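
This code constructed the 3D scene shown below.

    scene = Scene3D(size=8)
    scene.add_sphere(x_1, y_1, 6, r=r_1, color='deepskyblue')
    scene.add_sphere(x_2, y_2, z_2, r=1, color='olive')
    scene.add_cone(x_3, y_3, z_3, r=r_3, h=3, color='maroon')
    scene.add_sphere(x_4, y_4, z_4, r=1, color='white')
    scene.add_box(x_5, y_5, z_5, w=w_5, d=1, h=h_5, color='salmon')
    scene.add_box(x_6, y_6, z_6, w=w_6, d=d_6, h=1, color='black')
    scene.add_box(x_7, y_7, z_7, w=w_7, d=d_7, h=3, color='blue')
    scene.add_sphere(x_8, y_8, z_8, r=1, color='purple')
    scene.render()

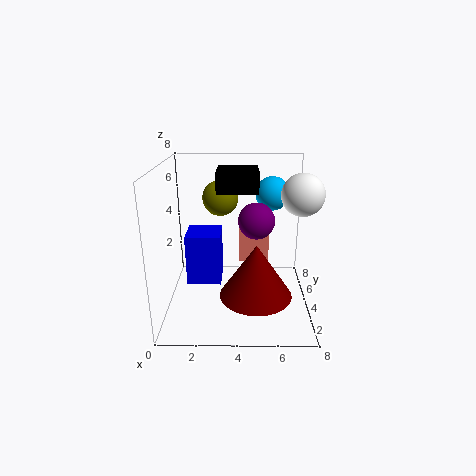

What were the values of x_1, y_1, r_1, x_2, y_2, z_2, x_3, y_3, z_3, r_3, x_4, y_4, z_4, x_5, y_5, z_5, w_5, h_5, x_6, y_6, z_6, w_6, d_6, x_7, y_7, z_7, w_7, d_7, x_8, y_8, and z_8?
x_1 = 6; y_1 = 6; r_1 = 1; x_2 = 3; y_2 = 5; z_2 = 6; x_3 = 5; y_3 = 3; z_3 = 1; r_3 = 2; x_4 = 7; y_4 = 2; z_4 = 7; x_5 = 4; y_5 = 7; z_5 = 1; w_5 = 2; h_5 = 3; x_6 = 3; y_6 = 2; z_6 = 7; w_6 = 2; d_6 = 2; x_7 = 1; y_7 = 4; z_7 = 1; w_7 = 2; d_7 = 2; x_8 = 5; y_8 = 4; z_8 = 5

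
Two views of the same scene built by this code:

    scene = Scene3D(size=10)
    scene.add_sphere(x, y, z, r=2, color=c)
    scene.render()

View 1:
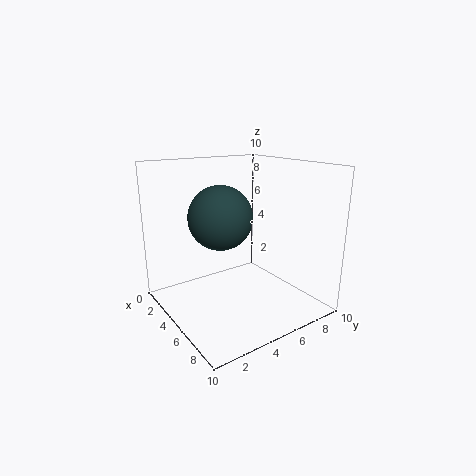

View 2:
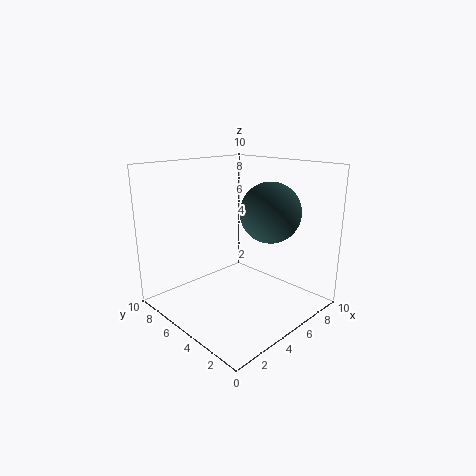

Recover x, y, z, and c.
x = 6; y = 3; z = 7; c = 'darkslategray'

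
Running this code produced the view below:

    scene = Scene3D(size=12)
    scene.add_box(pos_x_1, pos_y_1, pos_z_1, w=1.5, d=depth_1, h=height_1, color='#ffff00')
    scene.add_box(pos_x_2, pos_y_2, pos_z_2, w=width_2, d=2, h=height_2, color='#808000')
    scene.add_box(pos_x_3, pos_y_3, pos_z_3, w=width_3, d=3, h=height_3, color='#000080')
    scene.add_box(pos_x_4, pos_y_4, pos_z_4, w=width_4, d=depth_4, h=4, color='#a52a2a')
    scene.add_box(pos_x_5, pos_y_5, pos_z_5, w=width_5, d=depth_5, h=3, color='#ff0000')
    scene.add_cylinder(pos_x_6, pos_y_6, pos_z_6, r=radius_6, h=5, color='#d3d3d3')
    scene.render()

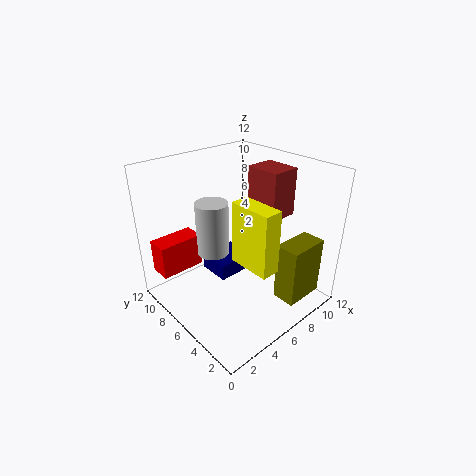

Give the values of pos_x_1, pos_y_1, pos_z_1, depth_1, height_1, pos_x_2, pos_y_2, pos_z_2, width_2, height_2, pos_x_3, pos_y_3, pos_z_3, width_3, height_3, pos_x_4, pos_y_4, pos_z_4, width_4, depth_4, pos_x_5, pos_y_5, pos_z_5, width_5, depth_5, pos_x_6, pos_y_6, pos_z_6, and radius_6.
pos_x_1 = 4.5, pos_y_1 = 1.5, pos_z_1 = 5, depth_1 = 3.5, height_1 = 5, pos_x_2 = 7.5, pos_y_2 = 1, pos_z_2 = 1, width_2 = 3.5, height_2 = 5, pos_x_3 = 5.5, pos_y_3 = 7.5, pos_z_3 = 1, width_3 = 3.5, height_3 = 1.5, pos_x_4 = 8, pos_y_4 = 4, pos_z_4 = 7.5, width_4 = 2.5, depth_4 = 3, pos_x_5 = 1, pos_y_5 = 10, pos_z_5 = 2, width_5 = 4, depth_5 = 2, pos_x_6 = 6, pos_y_6 = 9.5, pos_z_6 = 3, radius_6 = 1.5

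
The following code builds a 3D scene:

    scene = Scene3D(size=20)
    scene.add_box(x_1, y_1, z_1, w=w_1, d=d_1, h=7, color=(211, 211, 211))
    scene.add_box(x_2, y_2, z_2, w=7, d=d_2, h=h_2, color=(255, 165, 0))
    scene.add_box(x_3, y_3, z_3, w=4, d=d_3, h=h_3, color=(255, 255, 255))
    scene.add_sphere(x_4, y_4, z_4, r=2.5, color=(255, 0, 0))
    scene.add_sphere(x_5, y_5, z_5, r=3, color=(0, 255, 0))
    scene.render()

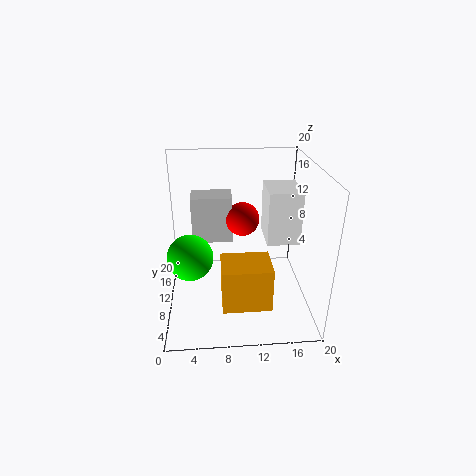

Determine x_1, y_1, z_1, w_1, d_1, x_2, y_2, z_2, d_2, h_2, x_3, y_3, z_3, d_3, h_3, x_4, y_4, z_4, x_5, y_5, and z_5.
x_1 = 3.5, y_1 = 13.5, z_1 = 7.5, w_1 = 6, d_1 = 4, x_2 = 7.5, y_2 = 5.5, z_2 = 0.5, d_2 = 5.5, h_2 = 6.5, x_3 = 13, y_3 = 4, z_3 = 12, d_3 = 5, h_3 = 6.5, x_4 = 11, y_4 = 14, z_4 = 11, x_5 = 3.5, y_5 = 7, z_5 = 9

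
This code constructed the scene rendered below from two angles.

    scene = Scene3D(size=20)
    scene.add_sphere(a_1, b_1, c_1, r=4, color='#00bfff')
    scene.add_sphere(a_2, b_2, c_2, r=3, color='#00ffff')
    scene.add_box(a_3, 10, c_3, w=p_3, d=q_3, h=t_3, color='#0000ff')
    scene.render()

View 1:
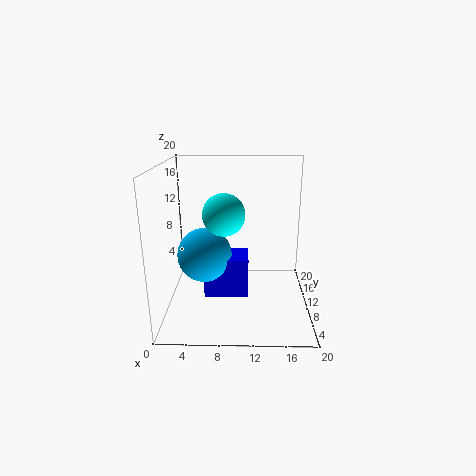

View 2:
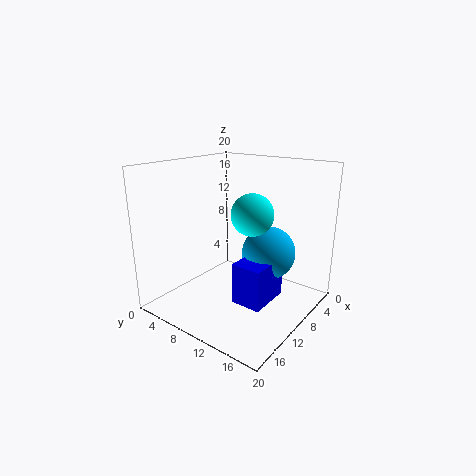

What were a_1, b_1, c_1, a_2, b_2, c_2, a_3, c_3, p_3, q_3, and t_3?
a_1 = 5
b_1 = 12
c_1 = 6.5
a_2 = 8
b_2 = 11
c_2 = 13
a_3 = 5
c_3 = 0.5
p_3 = 6.5
q_3 = 4.5
t_3 = 6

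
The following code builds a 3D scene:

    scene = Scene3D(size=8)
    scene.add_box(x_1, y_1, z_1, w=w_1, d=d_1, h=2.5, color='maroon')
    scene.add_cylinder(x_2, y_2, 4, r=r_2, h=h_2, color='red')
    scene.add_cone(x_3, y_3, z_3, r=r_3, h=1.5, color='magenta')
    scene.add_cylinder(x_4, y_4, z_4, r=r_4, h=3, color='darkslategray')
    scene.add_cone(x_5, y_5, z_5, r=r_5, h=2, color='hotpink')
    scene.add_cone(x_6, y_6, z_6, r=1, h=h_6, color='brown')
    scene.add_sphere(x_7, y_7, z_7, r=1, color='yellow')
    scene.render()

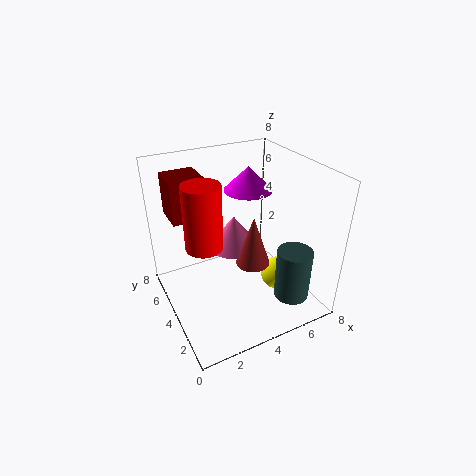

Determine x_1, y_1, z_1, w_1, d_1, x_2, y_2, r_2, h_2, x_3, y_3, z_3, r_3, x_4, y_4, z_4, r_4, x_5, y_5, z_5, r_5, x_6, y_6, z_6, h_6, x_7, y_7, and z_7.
x_1 = 1; y_1 = 6; z_1 = 4.5; w_1 = 2; d_1 = 2; x_2 = 2; y_2 = 4; r_2 = 1; h_2 = 3.5; x_3 = 6; y_3 = 6.5; z_3 = 5.5; r_3 = 1.5; x_4 = 6.5; y_4 = 2; z_4 = 0.5; r_4 = 1; x_5 = 4.5; y_5 = 5.5; z_5 = 2.5; r_5 = 1.5; x_6 = 5; y_6 = 4; z_6 = 2; h_6 = 3; x_7 = 6.5; y_7 = 3.5; z_7 = 1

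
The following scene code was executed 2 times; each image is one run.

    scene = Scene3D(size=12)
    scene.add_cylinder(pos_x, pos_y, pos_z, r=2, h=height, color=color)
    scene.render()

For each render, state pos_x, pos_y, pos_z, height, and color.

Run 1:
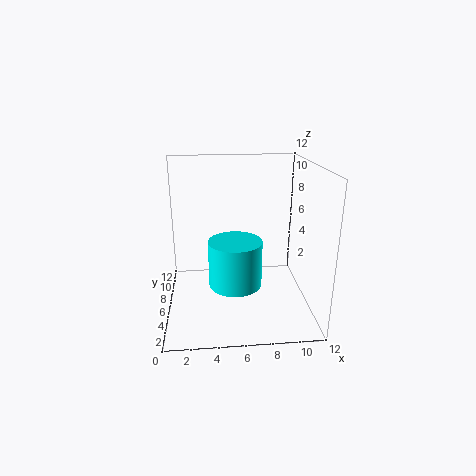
pos_x = 5.5, pos_y = 3, pos_z = 3.5, height = 3.5, color = 'cyan'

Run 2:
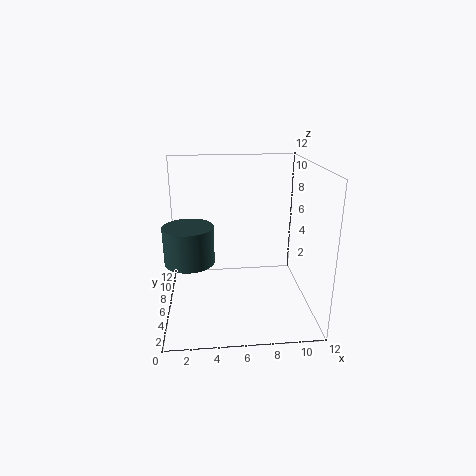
pos_x = 2, pos_y = 5, pos_z = 4.5, height = 3, color = 'darkslategray'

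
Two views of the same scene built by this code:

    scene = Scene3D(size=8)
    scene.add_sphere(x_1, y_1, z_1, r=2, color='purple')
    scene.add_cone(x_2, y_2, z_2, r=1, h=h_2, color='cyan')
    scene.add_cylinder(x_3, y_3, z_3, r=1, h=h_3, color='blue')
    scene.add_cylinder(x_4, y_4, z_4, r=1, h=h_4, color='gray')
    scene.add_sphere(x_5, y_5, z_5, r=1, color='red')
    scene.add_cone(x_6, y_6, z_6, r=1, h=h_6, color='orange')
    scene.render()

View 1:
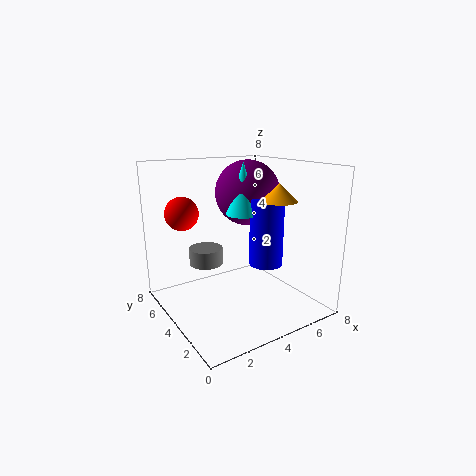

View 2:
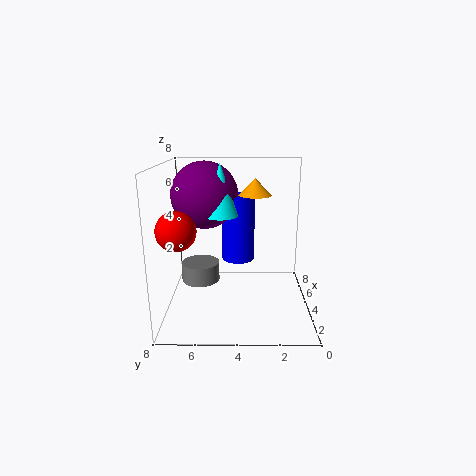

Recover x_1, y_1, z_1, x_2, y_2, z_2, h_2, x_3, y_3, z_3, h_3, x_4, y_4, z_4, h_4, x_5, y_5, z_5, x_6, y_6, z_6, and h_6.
x_1 = 6, y_1 = 6, z_1 = 6, x_2 = 5, y_2 = 5, z_2 = 5, h_2 = 3, x_3 = 6, y_3 = 4, z_3 = 2, h_3 = 4, x_4 = 3, y_4 = 6, z_4 = 2, h_4 = 1, x_5 = 2, y_5 = 7, z_5 = 5, x_6 = 6, y_6 = 3, z_6 = 6, h_6 = 1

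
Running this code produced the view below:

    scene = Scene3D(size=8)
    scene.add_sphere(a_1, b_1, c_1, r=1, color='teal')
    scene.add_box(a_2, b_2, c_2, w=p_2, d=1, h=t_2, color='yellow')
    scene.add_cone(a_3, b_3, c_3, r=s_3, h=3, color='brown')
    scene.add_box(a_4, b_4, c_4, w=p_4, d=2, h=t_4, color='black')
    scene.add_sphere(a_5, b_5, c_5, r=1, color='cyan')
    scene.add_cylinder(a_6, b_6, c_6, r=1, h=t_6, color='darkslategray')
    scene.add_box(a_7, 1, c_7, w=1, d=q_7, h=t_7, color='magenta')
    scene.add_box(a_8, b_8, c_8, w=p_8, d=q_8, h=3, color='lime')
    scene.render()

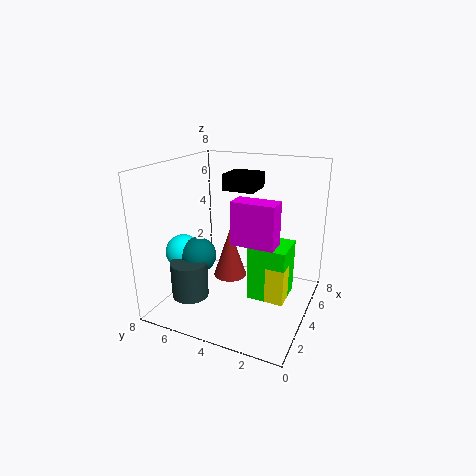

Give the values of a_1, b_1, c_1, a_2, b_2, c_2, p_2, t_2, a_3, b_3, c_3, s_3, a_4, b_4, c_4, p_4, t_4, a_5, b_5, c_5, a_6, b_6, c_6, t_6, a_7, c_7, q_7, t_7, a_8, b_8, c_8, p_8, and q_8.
a_1 = 3, b_1 = 6, c_1 = 3, a_2 = 3, b_2 = 1, c_2 = 1, p_2 = 1, t_2 = 2, a_3 = 5, b_3 = 5, c_3 = 1, s_3 = 1, a_4 = 6, b_4 = 4, c_4 = 6, p_4 = 2, t_4 = 1, a_5 = 3, b_5 = 7, c_5 = 3, a_6 = 2, b_6 = 6, c_6 = 1, t_6 = 2, a_7 = 1, c_7 = 5, q_7 = 2, t_7 = 2, a_8 = 3, b_8 = 1, c_8 = 1, p_8 = 2, q_8 = 2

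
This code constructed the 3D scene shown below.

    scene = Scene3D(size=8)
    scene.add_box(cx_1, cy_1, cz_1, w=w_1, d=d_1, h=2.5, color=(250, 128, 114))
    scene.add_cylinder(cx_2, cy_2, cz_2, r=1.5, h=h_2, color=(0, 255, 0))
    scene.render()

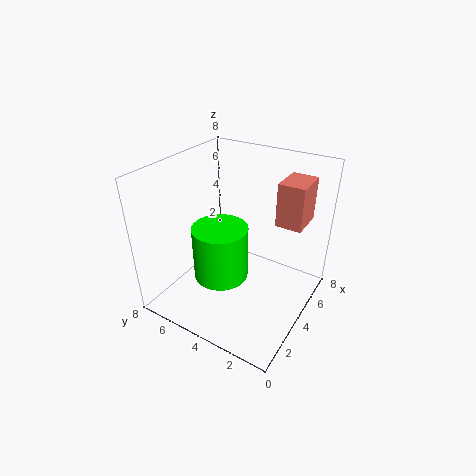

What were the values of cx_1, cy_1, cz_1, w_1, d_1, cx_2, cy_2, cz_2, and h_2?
cx_1 = 5.5; cy_1 = 1; cz_1 = 4.5; w_1 = 2; d_1 = 1.5; cx_2 = 3; cy_2 = 4.5; cz_2 = 2; h_2 = 3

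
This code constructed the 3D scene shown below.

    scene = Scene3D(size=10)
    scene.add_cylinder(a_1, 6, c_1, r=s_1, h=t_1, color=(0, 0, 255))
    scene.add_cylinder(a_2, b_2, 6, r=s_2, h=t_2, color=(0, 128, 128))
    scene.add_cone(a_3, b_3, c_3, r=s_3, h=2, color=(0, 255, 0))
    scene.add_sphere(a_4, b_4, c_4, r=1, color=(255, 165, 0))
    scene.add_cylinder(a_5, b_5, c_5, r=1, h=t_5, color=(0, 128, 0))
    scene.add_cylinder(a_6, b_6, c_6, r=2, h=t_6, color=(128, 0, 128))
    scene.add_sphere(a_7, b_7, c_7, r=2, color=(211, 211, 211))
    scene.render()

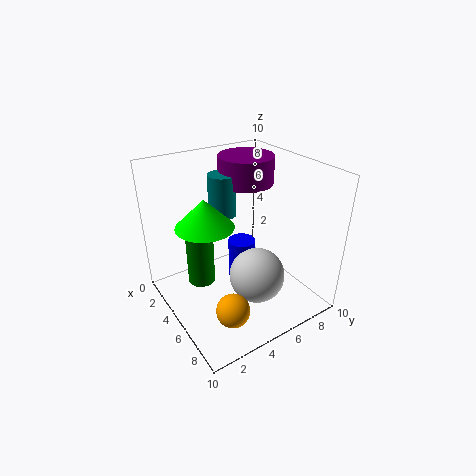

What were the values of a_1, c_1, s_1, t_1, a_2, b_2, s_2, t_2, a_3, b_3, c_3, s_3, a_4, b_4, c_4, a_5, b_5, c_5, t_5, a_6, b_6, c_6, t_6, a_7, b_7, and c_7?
a_1 = 4
c_1 = 1
s_1 = 1
t_1 = 3
a_2 = 3
b_2 = 5
s_2 = 1
t_2 = 3
a_3 = 4
b_3 = 3
c_3 = 6
s_3 = 2
a_4 = 9
b_4 = 2
c_4 = 3
a_5 = 3
b_5 = 3
c_5 = 1
t_5 = 5
a_6 = 3
b_6 = 7
c_6 = 8
t_6 = 2
a_7 = 6
b_7 = 6
c_7 = 2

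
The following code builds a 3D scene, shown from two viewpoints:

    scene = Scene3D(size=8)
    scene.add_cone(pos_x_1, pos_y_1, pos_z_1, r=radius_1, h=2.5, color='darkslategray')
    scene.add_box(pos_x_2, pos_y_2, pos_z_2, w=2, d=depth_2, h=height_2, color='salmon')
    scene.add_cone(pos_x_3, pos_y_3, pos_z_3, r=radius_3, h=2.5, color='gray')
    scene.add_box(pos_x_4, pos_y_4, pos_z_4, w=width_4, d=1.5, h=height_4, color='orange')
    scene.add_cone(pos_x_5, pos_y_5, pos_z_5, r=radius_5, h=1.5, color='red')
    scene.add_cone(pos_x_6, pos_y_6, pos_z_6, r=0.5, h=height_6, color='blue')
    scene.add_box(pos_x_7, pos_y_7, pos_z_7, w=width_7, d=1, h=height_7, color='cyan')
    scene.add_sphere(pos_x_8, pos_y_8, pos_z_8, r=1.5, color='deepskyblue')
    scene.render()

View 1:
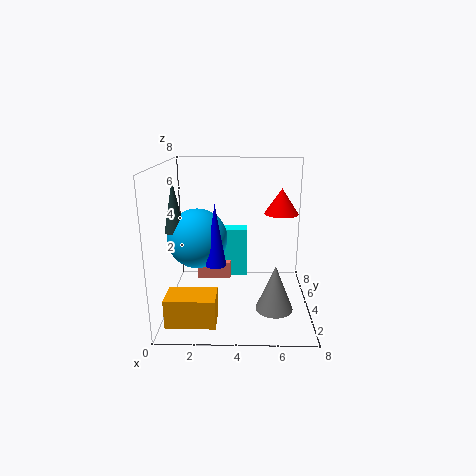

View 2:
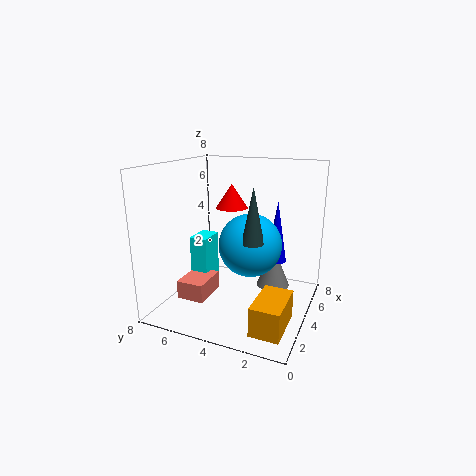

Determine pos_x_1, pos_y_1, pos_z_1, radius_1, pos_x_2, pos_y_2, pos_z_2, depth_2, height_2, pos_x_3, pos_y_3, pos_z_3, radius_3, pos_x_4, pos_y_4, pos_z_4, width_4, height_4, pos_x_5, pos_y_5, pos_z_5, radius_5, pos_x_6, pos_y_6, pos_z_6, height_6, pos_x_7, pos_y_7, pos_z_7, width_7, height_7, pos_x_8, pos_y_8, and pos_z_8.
pos_x_1 = 1, pos_y_1 = 2, pos_z_1 = 5, radius_1 = 0.5, pos_x_2 = 1.5, pos_y_2 = 5, pos_z_2 = 1, depth_2 = 1.5, height_2 = 1, pos_x_3 = 6, pos_y_3 = 2.5, pos_z_3 = 0.5, radius_3 = 1, pos_x_4 = 0.5, pos_y_4 = 0.5, pos_z_4 = 0.5, width_4 = 2.5, height_4 = 1.5, pos_x_5 = 6.5, pos_y_5 = 5.5, pos_z_5 = 5, radius_5 = 1, pos_x_6 = 3, pos_y_6 = 1.5, pos_z_6 = 3.5, height_6 = 3, pos_x_7 = 3, pos_y_7 = 5.5, pos_z_7 = 1, width_7 = 1.5, height_7 = 3, pos_x_8 = 2, pos_y_8 = 2.5, pos_z_8 = 4.5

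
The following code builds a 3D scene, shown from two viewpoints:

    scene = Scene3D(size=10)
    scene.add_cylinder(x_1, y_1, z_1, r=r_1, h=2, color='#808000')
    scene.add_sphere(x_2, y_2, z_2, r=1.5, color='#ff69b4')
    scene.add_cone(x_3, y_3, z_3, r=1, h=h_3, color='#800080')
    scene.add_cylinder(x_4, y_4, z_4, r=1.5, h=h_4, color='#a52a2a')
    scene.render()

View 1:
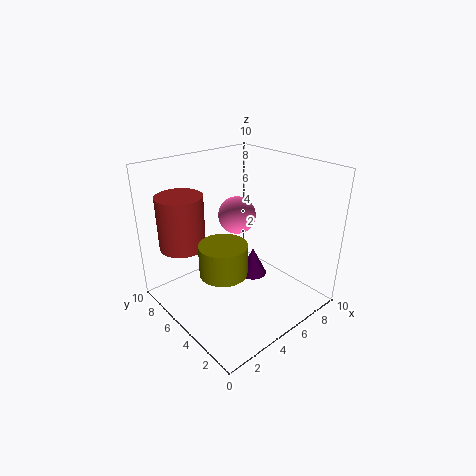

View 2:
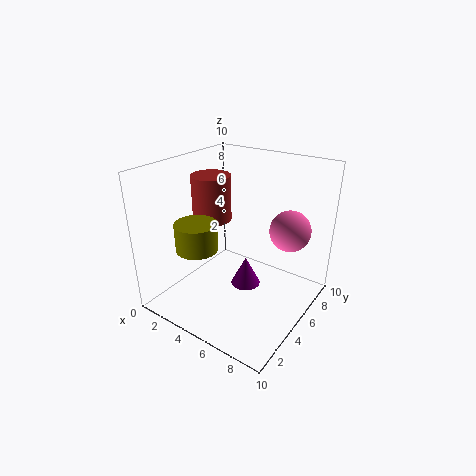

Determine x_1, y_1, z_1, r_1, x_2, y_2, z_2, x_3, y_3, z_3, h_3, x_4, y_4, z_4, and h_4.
x_1 = 2.5
y_1 = 3.5
z_1 = 4
r_1 = 1.5
x_2 = 7.5
y_2 = 8
z_2 = 5
x_3 = 6
y_3 = 4.5
z_3 = 2
h_3 = 2
x_4 = 1.5
y_4 = 6.5
z_4 = 5
h_4 = 3.5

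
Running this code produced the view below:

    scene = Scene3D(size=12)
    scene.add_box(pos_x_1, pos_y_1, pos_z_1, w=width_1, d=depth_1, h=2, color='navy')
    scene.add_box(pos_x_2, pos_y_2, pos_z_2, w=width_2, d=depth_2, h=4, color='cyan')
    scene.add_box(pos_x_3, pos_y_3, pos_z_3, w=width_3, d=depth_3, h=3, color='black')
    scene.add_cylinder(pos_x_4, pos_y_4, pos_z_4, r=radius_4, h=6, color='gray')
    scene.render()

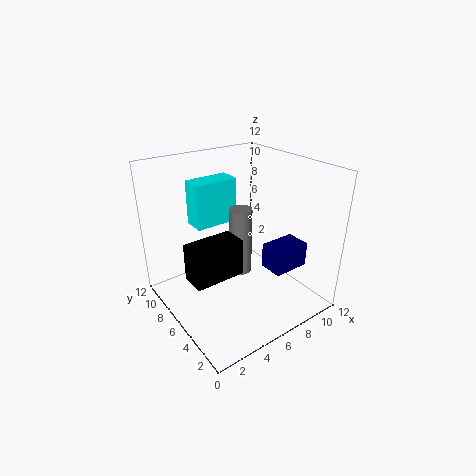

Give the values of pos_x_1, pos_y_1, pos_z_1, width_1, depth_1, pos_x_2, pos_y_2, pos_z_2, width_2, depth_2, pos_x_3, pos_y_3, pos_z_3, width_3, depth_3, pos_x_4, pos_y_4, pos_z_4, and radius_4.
pos_x_1 = 7; pos_y_1 = 2; pos_z_1 = 4; width_1 = 3; depth_1 = 2; pos_x_2 = 4; pos_y_2 = 9; pos_z_2 = 6; width_2 = 4; depth_2 = 2; pos_x_3 = 1; pos_y_3 = 4; pos_z_3 = 4; width_3 = 4; depth_3 = 2; pos_x_4 = 7; pos_y_4 = 7; pos_z_4 = 2; radius_4 = 1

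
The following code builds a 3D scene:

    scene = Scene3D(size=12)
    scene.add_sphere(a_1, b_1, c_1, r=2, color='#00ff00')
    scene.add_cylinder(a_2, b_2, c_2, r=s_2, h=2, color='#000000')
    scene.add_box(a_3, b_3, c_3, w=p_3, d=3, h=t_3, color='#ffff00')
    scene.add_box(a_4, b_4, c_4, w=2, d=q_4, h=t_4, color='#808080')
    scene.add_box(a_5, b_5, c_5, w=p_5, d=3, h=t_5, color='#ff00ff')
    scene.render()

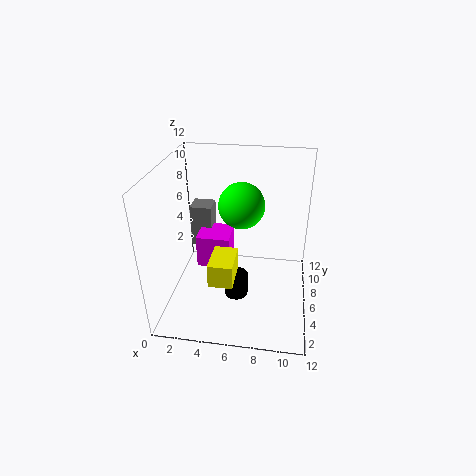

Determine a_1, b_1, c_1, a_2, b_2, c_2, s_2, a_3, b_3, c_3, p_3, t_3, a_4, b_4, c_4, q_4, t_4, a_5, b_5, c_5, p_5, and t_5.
a_1 = 6; b_1 = 8; c_1 = 8; a_2 = 6; b_2 = 5; c_2 = 1; s_2 = 1; a_3 = 4; b_3 = 3; c_3 = 3; p_3 = 2; t_3 = 2; a_4 = 1; b_4 = 9; c_4 = 3; q_4 = 2; t_4 = 4; a_5 = 2; b_5 = 7; c_5 = 2; p_5 = 3; t_5 = 3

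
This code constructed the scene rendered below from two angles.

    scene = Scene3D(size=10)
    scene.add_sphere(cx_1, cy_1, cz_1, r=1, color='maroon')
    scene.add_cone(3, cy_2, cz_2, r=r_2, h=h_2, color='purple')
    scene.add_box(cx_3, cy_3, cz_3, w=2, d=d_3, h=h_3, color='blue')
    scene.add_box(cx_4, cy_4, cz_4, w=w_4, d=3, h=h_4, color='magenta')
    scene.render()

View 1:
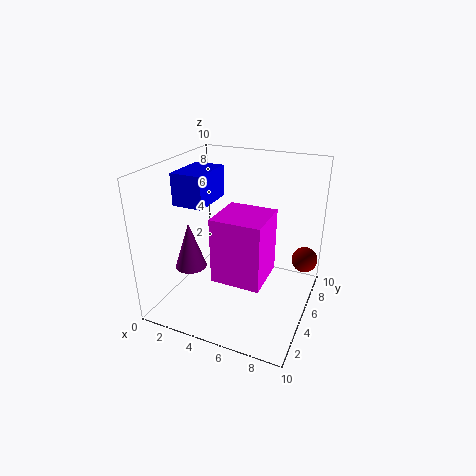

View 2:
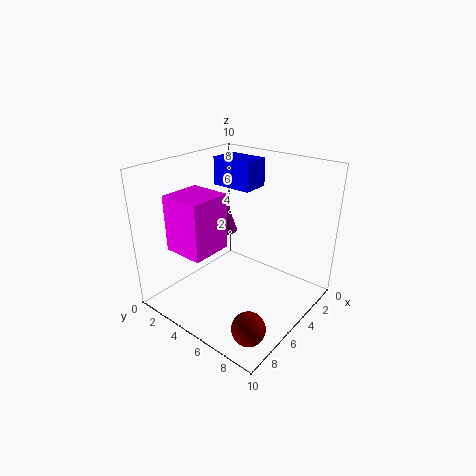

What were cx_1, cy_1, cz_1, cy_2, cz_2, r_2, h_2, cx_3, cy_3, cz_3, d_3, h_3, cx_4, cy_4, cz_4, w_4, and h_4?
cx_1 = 9; cy_1 = 9; cz_1 = 2; cy_2 = 2; cz_2 = 4; r_2 = 1; h_2 = 3; cx_3 = 2; cy_3 = 2; cz_3 = 8; d_3 = 3; h_3 = 2; cx_4 = 5; cy_4 = 1; cz_4 = 4; w_4 = 3; h_4 = 4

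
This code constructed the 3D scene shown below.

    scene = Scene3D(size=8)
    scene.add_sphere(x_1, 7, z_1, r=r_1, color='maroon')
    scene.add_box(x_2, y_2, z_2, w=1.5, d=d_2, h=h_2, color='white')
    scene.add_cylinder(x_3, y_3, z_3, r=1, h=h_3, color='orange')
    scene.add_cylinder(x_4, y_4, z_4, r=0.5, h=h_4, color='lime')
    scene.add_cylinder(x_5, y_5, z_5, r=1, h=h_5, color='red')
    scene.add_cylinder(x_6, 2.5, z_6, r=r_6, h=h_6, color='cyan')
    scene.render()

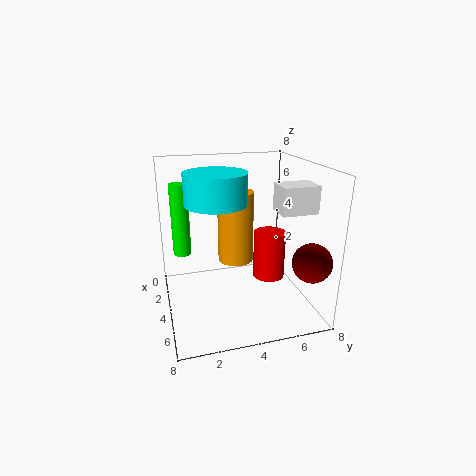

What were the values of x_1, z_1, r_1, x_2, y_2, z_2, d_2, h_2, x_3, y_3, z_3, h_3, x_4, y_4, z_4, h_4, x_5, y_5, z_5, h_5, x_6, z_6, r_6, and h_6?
x_1 = 7; z_1 = 3.5; r_1 = 1; x_2 = 4; y_2 = 6; z_2 = 5.5; d_2 = 2; h_2 = 1.5; x_3 = 3.5; y_3 = 4; z_3 = 2.5; h_3 = 4; x_4 = 3; y_4 = 1; z_4 = 3; h_4 = 4; x_5 = 2.5; y_5 = 6.5; z_5 = 0.5; h_5 = 3; x_6 = 5.5; z_6 = 6.5; r_6 = 1.5; h_6 = 1.5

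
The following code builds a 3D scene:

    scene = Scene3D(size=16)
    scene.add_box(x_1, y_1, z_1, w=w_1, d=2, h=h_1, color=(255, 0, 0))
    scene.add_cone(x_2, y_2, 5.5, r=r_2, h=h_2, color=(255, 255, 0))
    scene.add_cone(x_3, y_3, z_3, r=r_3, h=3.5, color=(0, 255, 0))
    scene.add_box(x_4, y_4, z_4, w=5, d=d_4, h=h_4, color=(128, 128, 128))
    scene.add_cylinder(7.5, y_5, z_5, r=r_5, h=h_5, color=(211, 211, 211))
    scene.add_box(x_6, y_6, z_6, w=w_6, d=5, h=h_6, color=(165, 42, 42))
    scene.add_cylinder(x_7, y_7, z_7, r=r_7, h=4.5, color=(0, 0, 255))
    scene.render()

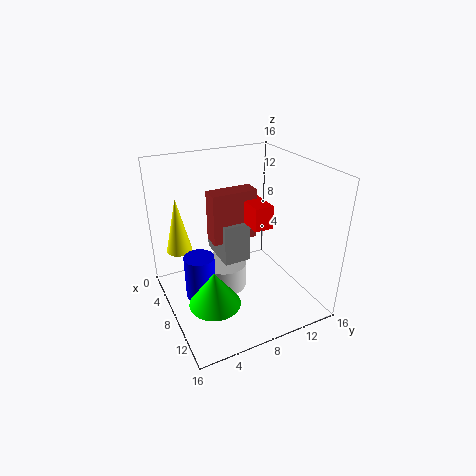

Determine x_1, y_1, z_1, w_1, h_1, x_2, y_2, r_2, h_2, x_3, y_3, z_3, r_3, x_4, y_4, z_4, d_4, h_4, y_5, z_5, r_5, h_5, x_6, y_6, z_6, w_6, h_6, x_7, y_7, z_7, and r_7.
x_1 = 6; y_1 = 8.5; z_1 = 10; w_1 = 5; h_1 = 2.5; x_2 = 3.5; y_2 = 2.5; r_2 = 1.5; h_2 = 6.5; x_3 = 13; y_3 = 3; z_3 = 4.5; r_3 = 2.5; x_4 = 4; y_4 = 6; z_4 = 5.5; d_4 = 3; h_4 = 4.5; y_5 = 6.5; z_5 = 2; r_5 = 2.5; h_5 = 3; x_6 = 6.5; y_6 = 5; z_6 = 8; w_6 = 2; h_6 = 5.5; x_7 = 10.5; y_7 = 2.5; z_7 = 4; r_7 = 1.5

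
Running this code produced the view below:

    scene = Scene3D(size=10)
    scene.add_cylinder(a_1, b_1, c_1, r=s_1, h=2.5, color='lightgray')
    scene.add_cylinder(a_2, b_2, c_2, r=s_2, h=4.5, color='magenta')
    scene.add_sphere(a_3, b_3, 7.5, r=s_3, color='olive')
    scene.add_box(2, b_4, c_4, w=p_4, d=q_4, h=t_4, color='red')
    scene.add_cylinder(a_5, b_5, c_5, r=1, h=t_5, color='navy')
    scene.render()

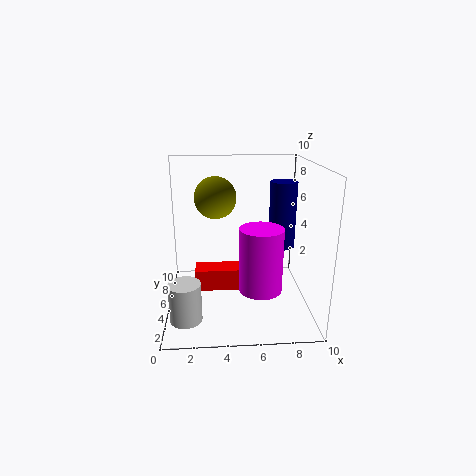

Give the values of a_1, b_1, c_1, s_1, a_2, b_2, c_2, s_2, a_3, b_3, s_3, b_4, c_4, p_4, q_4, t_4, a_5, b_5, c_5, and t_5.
a_1 = 1.5; b_1 = 1.5; c_1 = 1; s_1 = 1; a_2 = 6.5; b_2 = 4; c_2 = 1.5; s_2 = 1.5; a_3 = 3.5; b_3 = 6.5; s_3 = 1.5; b_4 = 4; c_4 = 1.5; p_4 = 3.5; q_4 = 1.5; t_4 = 1.5; a_5 = 8.5; b_5 = 7; c_5 = 3.5; t_5 = 5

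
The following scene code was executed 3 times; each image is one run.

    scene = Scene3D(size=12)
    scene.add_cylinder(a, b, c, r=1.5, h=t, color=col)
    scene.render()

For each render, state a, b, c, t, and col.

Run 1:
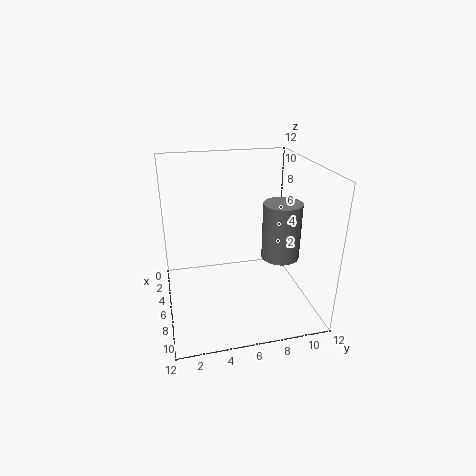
a = 8, b = 9, c = 5, t = 4.5, col = 'gray'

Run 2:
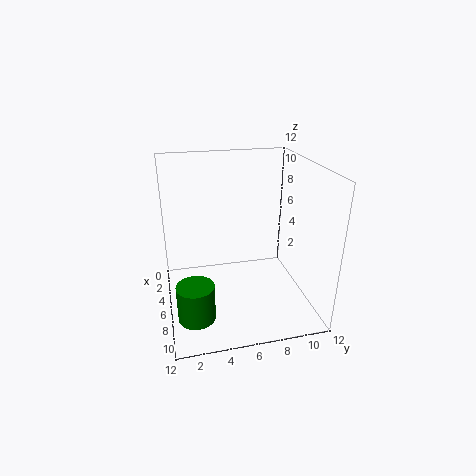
a = 8.5, b = 2, c = 0.5, t = 3, col = 'green'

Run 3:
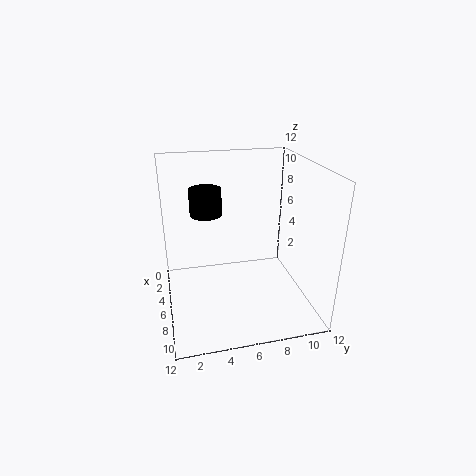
a = 1.5, b = 4, c = 6.5, t = 2.5, col = 'black'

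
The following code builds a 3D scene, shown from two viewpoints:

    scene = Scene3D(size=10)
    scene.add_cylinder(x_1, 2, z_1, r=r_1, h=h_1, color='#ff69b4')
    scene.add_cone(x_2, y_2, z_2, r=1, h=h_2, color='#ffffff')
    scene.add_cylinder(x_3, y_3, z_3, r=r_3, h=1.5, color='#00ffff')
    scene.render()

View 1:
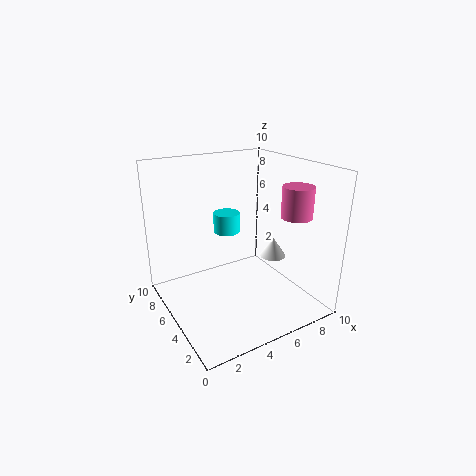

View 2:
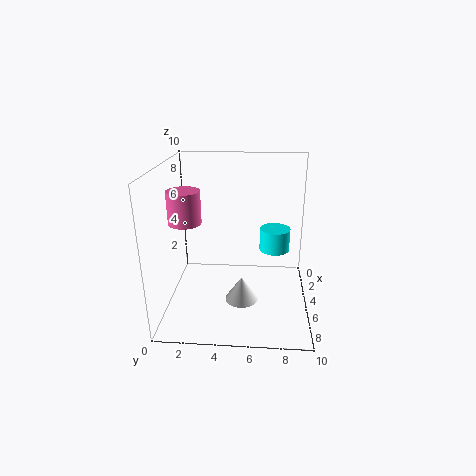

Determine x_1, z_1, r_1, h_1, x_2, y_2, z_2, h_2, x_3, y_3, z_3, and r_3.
x_1 = 7.5, z_1 = 7, r_1 = 1, h_1 = 2, x_2 = 8.5, y_2 = 5.5, z_2 = 2.5, h_2 = 1.5, x_3 = 5.5, y_3 = 7.5, z_3 = 4.5, r_3 = 1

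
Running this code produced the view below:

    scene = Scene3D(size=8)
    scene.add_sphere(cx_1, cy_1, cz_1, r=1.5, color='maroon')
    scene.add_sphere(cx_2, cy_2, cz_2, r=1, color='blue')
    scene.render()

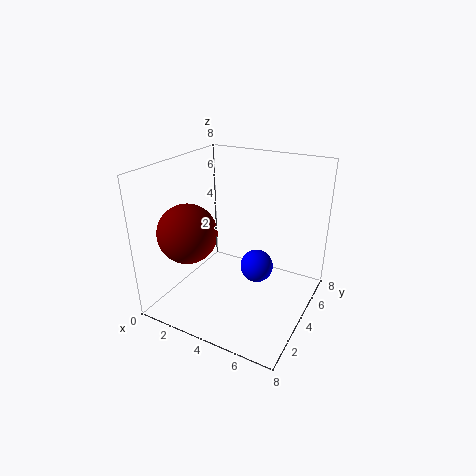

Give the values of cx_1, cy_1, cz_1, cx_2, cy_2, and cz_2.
cx_1 = 2.5, cy_1 = 1.5, cz_1 = 5, cx_2 = 4.5, cy_2 = 5.5, cz_2 = 1.5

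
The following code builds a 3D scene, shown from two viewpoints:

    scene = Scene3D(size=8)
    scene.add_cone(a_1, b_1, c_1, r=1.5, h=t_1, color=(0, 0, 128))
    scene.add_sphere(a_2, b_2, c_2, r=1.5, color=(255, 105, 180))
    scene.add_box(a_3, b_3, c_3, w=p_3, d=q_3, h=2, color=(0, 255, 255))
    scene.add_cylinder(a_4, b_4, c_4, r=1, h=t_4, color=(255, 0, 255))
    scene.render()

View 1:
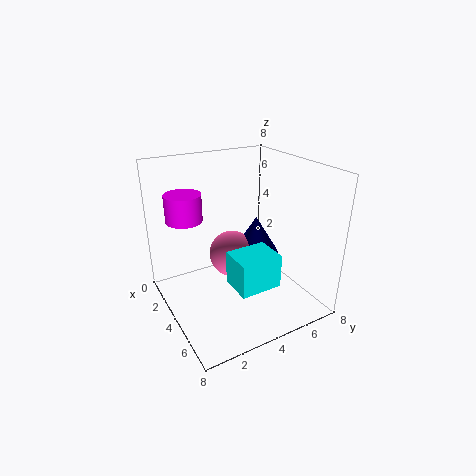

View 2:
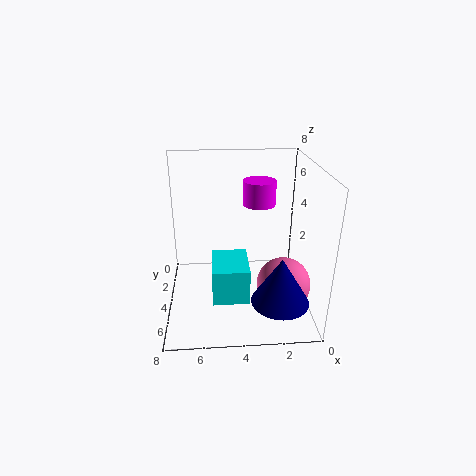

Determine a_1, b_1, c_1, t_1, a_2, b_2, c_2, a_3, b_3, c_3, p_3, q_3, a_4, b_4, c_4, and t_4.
a_1 = 2; b_1 = 6.5; c_1 = 1.5; t_1 = 2.5; a_2 = 1.5; b_2 = 5; c_2 = 1.5; a_3 = 3.5; b_3 = 3.5; c_3 = 1; p_3 = 2; q_3 = 2.5; a_4 = 2.5; b_4 = 1.5; c_4 = 5; t_4 = 1.5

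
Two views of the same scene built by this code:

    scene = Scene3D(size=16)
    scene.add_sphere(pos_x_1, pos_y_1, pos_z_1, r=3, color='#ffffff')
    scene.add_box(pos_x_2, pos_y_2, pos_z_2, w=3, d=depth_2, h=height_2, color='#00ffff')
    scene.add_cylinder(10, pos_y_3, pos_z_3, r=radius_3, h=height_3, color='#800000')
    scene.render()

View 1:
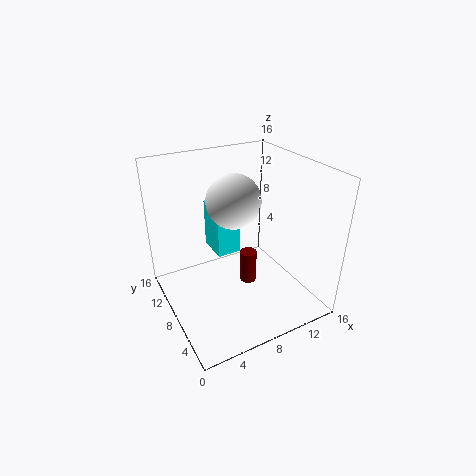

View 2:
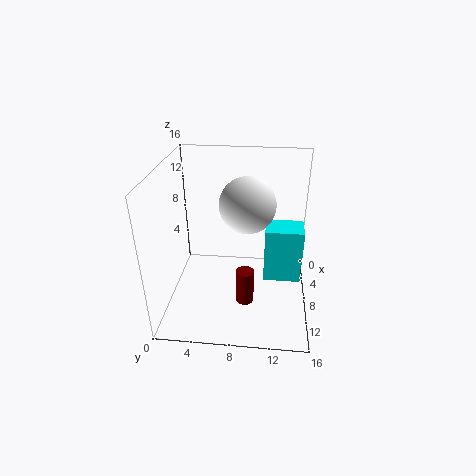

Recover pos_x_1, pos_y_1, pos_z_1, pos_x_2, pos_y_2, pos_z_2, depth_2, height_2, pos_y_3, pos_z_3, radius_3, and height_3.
pos_x_1 = 8
pos_y_1 = 9
pos_z_1 = 12
pos_x_2 = 7
pos_y_2 = 11
pos_z_2 = 4
depth_2 = 4
height_2 = 6
pos_y_3 = 9
pos_z_3 = 1
radius_3 = 1
height_3 = 4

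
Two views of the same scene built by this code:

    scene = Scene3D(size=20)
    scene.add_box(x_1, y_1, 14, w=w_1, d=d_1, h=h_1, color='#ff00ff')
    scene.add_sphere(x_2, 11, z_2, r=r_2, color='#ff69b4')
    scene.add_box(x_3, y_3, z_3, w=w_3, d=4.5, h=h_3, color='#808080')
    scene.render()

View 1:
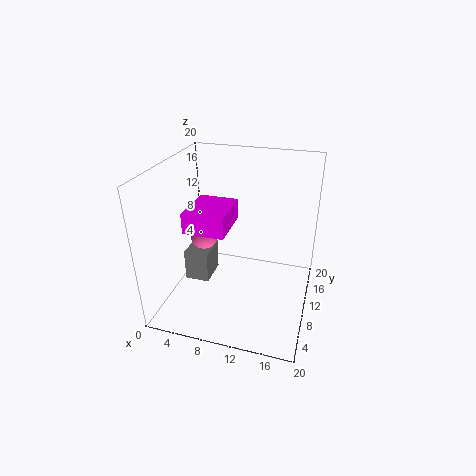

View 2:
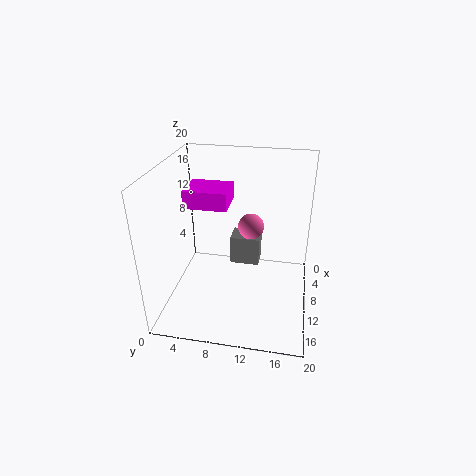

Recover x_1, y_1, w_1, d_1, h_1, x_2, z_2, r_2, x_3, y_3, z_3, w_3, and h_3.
x_1 = 5.5, y_1 = 2.5, w_1 = 5, d_1 = 6, h_1 = 2.5, x_2 = 4.5, z_2 = 9, r_2 = 2, x_3 = 2.5, y_3 = 8, z_3 = 3, w_3 = 3.5, h_3 = 4.5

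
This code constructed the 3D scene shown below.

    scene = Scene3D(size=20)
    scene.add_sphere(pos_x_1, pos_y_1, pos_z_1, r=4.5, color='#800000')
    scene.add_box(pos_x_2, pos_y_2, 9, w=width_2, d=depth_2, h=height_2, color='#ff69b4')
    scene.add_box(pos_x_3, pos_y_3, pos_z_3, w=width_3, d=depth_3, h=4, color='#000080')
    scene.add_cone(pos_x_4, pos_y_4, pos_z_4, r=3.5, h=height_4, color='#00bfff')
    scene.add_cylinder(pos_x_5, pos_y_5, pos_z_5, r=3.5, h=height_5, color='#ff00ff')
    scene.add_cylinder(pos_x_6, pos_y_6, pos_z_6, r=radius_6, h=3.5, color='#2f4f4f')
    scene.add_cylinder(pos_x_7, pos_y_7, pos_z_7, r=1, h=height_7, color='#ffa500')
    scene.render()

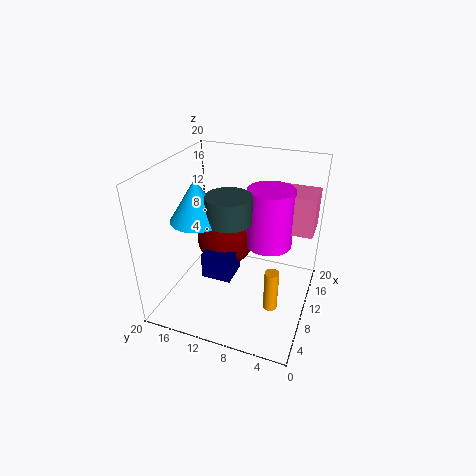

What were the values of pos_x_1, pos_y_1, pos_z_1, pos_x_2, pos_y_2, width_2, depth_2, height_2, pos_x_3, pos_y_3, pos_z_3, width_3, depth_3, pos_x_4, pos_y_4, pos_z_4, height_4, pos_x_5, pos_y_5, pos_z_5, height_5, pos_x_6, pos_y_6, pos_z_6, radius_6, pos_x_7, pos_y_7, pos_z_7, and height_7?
pos_x_1 = 15
pos_y_1 = 14
pos_z_1 = 6.5
pos_x_2 = 15
pos_y_2 = 0.5
width_2 = 5
depth_2 = 7
height_2 = 6
pos_x_3 = 9
pos_y_3 = 11
pos_z_3 = 2.5
width_3 = 4.5
depth_3 = 4.5
pos_x_4 = 7
pos_y_4 = 14.5
pos_z_4 = 13.5
height_4 = 5.5
pos_x_5 = 15.5
pos_y_5 = 7
pos_z_5 = 6.5
height_5 = 9
pos_x_6 = 8
pos_y_6 = 10.5
pos_z_6 = 13.5
radius_6 = 3
pos_x_7 = 8.5
pos_y_7 = 4.5
pos_z_7 = 0.5
height_7 = 6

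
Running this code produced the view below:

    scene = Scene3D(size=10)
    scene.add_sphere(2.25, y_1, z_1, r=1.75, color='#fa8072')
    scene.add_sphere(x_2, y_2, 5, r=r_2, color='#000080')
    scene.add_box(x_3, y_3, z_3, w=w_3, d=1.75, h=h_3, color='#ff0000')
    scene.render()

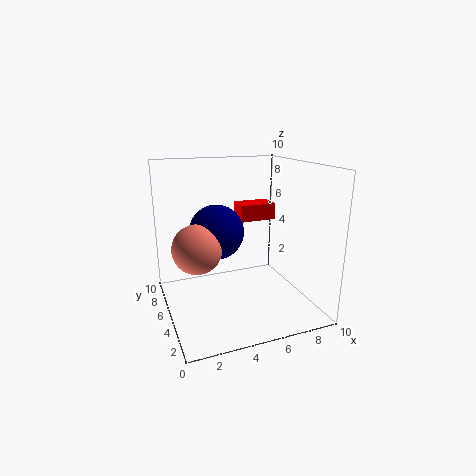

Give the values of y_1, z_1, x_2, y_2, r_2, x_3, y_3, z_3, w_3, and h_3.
y_1 = 5.75, z_1 = 4.25, x_2 = 4, y_2 = 6.75, r_2 = 2, x_3 = 6, y_3 = 6.75, z_3 = 5.5, w_3 = 2.75, h_3 = 1.25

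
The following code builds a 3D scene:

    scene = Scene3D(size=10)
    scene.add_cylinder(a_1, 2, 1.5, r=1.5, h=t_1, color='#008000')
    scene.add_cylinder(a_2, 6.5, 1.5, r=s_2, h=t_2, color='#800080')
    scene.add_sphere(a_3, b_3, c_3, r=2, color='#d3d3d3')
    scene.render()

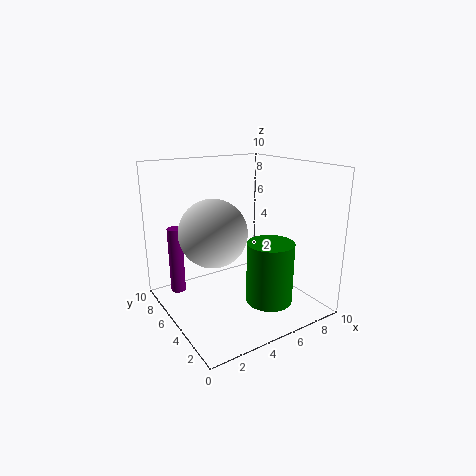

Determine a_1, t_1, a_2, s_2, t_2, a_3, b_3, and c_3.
a_1 = 5.5
t_1 = 4
a_2 = 1
s_2 = 0.5
t_2 = 4.5
a_3 = 2
b_3 = 3
c_3 = 6.5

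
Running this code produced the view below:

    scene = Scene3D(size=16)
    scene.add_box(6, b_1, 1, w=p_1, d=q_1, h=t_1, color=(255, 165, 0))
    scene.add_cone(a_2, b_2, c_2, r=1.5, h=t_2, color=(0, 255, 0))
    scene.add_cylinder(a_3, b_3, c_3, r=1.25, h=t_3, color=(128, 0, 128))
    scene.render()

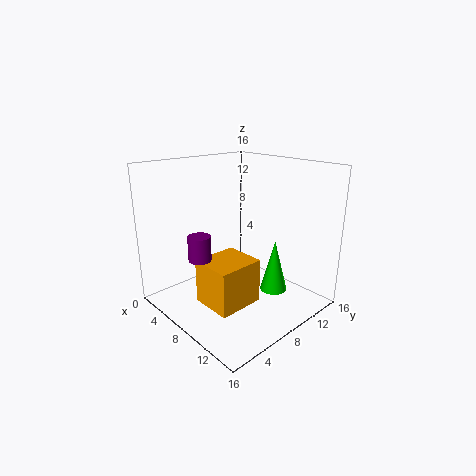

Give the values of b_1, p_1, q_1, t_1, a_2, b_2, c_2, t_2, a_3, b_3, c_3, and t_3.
b_1 = 3.5; p_1 = 4.75; q_1 = 5.25; t_1 = 5; a_2 = 11.5; b_2 = 10.25; c_2 = 2.25; t_2 = 5.75; a_3 = 6.25; b_3 = 4; c_3 = 6; t_3 = 2.75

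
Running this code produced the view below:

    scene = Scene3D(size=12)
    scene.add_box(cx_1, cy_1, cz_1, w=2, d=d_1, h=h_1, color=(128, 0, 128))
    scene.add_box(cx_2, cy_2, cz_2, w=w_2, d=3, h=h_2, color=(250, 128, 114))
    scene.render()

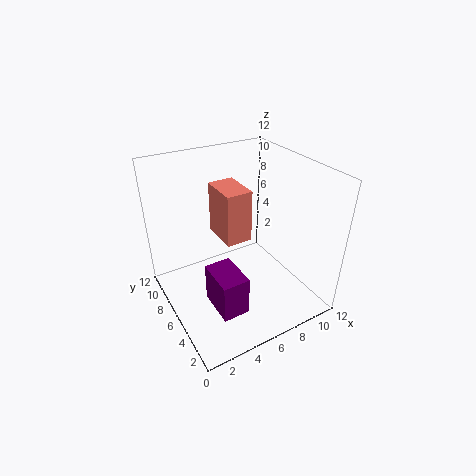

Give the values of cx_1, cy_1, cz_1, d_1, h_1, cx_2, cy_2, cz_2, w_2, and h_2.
cx_1 = 2
cy_1 = 1
cz_1 = 3
d_1 = 3
h_1 = 3
cx_2 = 4
cy_2 = 4
cz_2 = 7
w_2 = 2
h_2 = 4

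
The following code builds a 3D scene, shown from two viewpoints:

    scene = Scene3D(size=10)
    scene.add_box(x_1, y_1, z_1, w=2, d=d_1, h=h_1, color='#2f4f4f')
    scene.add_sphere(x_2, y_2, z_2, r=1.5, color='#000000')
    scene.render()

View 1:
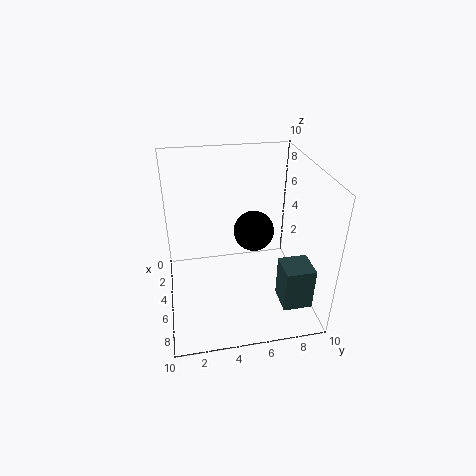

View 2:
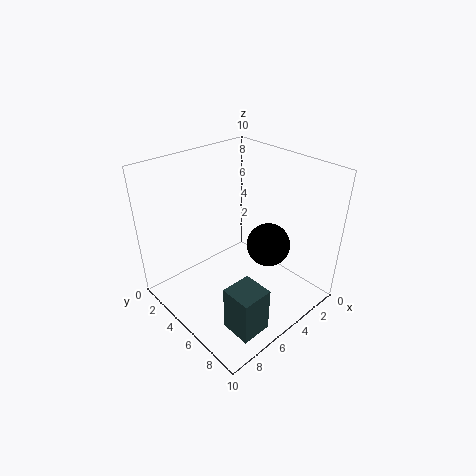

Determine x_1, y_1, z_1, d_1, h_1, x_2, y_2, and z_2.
x_1 = 6.5, y_1 = 7.5, z_1 = 1, d_1 = 2, h_1 = 3, x_2 = 3.5, y_2 = 6.5, z_2 = 4.5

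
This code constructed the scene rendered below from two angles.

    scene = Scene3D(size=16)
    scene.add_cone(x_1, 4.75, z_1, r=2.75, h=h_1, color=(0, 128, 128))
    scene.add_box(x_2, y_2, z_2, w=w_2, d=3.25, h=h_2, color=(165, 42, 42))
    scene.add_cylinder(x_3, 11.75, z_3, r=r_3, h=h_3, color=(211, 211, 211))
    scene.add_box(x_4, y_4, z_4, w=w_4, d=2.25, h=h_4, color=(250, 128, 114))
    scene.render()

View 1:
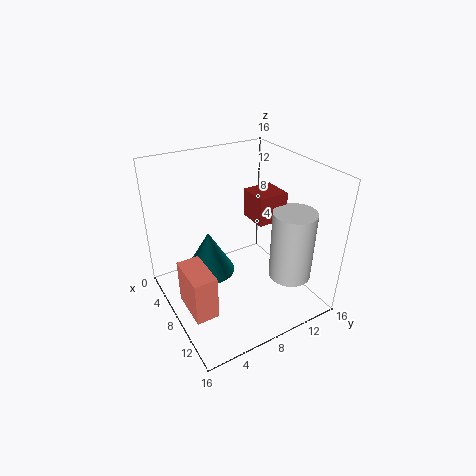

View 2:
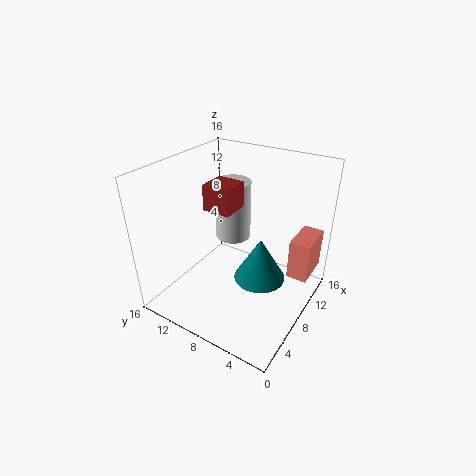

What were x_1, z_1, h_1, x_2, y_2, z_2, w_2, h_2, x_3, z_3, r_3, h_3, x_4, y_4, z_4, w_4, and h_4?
x_1 = 7.25, z_1 = 4.5, h_1 = 4.75, x_2 = 7.5, y_2 = 9, z_2 = 10.5, w_2 = 3.25, h_2 = 3, x_3 = 12.75, z_3 = 4.75, r_3 = 2.25, h_3 = 7.5, x_4 = 9.5, y_4 = 0.25, z_4 = 4, w_4 = 4.25, h_4 = 4.5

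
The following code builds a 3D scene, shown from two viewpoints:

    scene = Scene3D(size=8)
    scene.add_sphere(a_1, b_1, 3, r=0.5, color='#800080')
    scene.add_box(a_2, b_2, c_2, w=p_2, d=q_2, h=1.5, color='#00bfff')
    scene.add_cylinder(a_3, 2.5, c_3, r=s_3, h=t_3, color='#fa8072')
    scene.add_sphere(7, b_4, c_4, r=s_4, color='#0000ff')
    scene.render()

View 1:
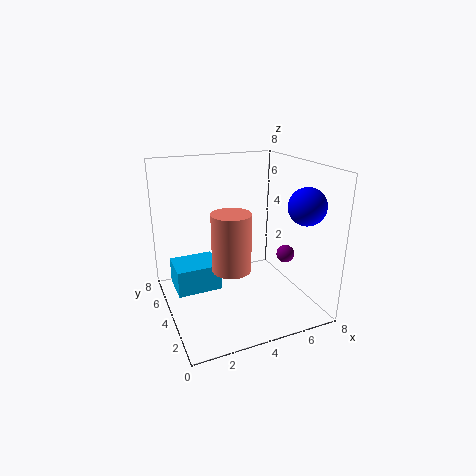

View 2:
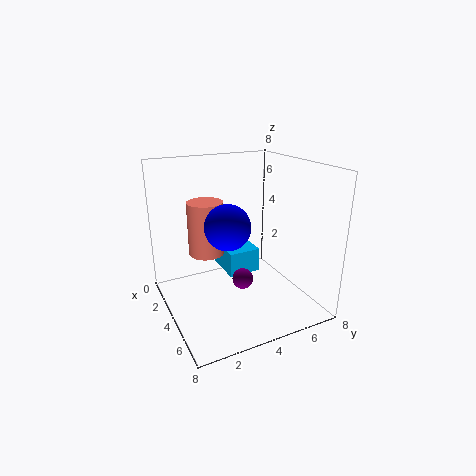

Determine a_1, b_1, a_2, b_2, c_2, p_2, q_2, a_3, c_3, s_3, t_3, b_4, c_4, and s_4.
a_1 = 6.5; b_1 = 3; a_2 = 0.5; b_2 = 4; c_2 = 1; p_2 = 2.5; q_2 = 2; a_3 = 3; c_3 = 3; s_3 = 1; t_3 = 3; b_4 = 2; c_4 = 6; s_4 = 1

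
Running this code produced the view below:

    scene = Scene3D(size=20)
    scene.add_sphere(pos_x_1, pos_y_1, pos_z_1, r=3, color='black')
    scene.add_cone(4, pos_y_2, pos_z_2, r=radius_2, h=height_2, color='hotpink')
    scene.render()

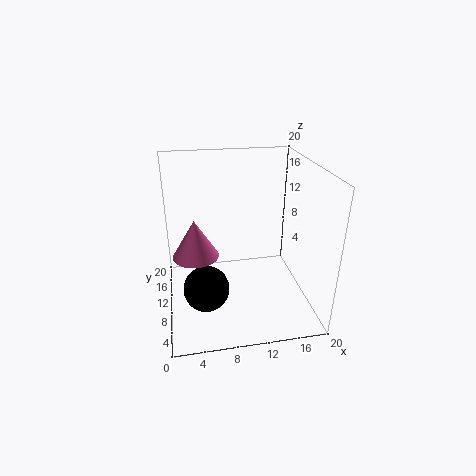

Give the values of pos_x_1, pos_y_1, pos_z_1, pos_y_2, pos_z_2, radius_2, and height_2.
pos_x_1 = 5; pos_y_1 = 6; pos_z_1 = 5; pos_y_2 = 8; pos_z_2 = 9; radius_2 = 3; height_2 = 5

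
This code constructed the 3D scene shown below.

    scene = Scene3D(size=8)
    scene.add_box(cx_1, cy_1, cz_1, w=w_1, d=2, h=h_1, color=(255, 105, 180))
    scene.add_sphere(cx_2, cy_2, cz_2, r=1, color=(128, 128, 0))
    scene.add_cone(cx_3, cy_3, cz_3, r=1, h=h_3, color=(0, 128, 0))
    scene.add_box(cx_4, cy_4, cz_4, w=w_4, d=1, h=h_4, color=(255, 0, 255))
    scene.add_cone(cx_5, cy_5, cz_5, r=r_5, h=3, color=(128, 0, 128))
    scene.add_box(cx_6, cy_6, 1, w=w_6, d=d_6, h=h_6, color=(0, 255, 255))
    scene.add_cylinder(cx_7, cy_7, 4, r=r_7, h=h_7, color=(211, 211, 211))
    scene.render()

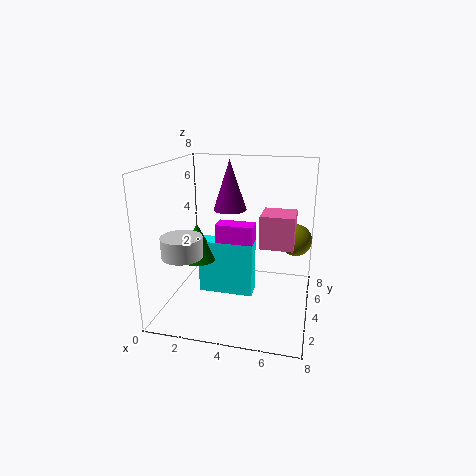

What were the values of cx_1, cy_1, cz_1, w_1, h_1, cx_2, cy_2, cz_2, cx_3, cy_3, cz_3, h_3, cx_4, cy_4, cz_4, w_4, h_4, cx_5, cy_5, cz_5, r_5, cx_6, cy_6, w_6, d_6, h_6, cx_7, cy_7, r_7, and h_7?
cx_1 = 5
cy_1 = 5
cz_1 = 3
w_1 = 2
h_1 = 2
cx_2 = 7
cy_2 = 7
cz_2 = 3
cx_3 = 2
cy_3 = 3
cz_3 = 3
h_3 = 2
cx_4 = 3
cy_4 = 3
cz_4 = 4
w_4 = 2
h_4 = 1
cx_5 = 3
cy_5 = 6
cz_5 = 5
r_5 = 1
cx_6 = 2
cy_6 = 3
w_6 = 3
d_6 = 1
h_6 = 3
cx_7 = 2
cy_7 = 1
r_7 = 1
h_7 = 1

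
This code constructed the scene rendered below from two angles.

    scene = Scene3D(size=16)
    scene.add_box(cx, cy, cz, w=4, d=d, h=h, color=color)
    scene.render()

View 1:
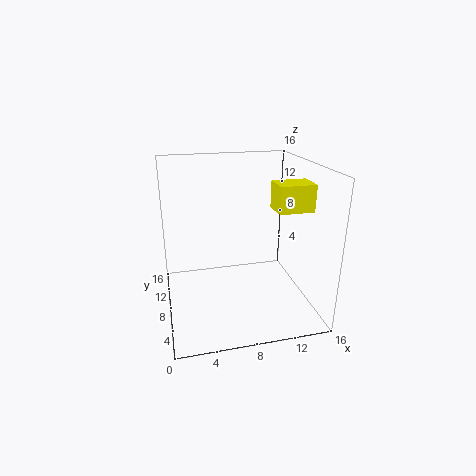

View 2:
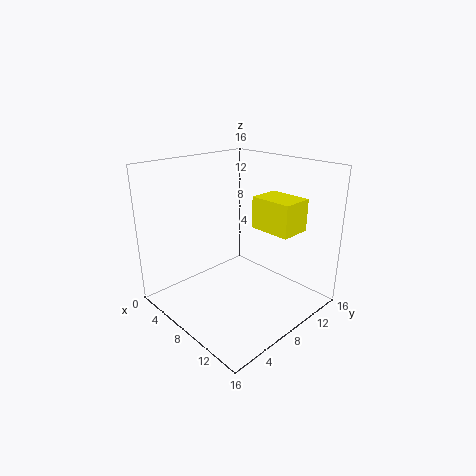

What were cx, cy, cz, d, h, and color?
cx = 12; cy = 6; cz = 11; d = 3; h = 3; color = 'yellow'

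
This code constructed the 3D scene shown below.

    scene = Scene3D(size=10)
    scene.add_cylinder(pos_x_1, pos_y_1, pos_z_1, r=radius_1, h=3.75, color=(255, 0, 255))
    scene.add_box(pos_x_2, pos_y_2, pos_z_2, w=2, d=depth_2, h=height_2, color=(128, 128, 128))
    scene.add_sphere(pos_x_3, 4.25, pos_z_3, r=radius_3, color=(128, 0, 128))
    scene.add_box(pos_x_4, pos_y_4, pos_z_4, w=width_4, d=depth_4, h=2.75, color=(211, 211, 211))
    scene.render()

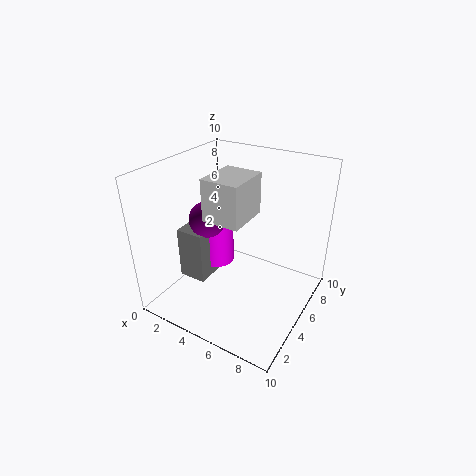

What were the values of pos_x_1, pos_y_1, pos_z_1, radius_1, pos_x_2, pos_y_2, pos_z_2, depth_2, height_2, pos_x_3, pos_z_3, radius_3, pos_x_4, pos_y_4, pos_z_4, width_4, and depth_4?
pos_x_1 = 3
pos_y_1 = 5.25
pos_z_1 = 2.5
radius_1 = 1.25
pos_x_2 = 1.25
pos_y_2 = 3
pos_z_2 = 1.75
depth_2 = 2
height_2 = 3.75
pos_x_3 = 3
pos_z_3 = 6.25
radius_3 = 1.25
pos_x_4 = 3.75
pos_y_4 = 2.75
pos_z_4 = 7
width_4 = 2.5
depth_4 = 3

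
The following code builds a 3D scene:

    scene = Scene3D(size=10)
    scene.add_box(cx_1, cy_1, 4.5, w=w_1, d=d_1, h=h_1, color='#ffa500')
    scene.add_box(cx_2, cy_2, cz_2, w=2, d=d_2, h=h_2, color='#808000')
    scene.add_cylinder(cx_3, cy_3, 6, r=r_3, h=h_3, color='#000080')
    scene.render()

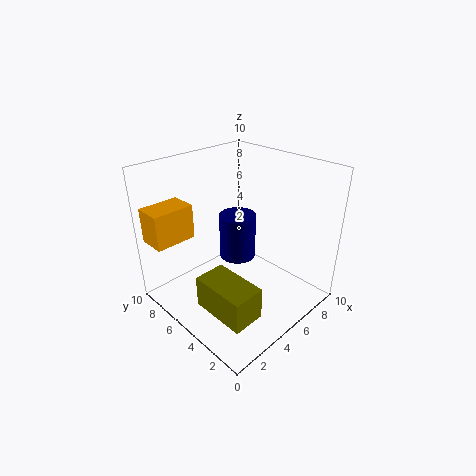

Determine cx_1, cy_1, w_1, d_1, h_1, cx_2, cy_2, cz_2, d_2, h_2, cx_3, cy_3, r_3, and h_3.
cx_1 = 0.5, cy_1 = 8, w_1 = 3, d_1 = 2, h_1 = 2.5, cx_2 = 0.5, cy_2 = 0.5, cz_2 = 2.5, d_2 = 3.5, h_2 = 2, cx_3 = 2.5, cy_3 = 2.5, r_3 = 1, h_3 = 2.5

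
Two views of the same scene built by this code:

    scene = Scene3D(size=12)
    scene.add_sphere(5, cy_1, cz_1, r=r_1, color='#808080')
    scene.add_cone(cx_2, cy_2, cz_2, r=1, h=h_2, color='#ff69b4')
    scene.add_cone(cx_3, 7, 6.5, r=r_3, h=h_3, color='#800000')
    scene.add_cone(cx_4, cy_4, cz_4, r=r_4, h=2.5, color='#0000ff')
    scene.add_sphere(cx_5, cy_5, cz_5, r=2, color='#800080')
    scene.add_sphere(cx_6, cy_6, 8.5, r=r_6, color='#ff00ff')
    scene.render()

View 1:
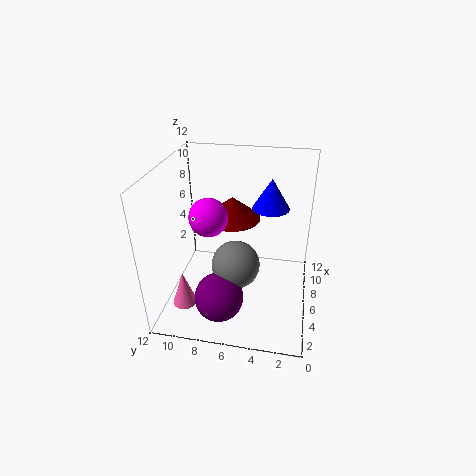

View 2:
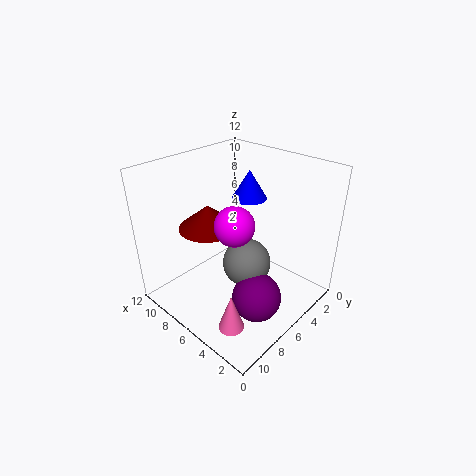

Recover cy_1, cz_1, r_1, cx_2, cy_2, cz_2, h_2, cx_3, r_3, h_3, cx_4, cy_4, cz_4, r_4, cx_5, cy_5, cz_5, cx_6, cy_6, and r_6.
cy_1 = 6, cz_1 = 4, r_1 = 2, cx_2 = 3, cy_2 = 10, cz_2 = 1, h_2 = 3, cx_3 = 8.5, r_3 = 2.5, h_3 = 2, cx_4 = 7, cy_4 = 3.5, cz_4 = 8.5, r_4 = 1.5, cx_5 = 3, cy_5 = 7, cz_5 = 2, cx_6 = 4.5, cy_6 = 8, r_6 = 1.5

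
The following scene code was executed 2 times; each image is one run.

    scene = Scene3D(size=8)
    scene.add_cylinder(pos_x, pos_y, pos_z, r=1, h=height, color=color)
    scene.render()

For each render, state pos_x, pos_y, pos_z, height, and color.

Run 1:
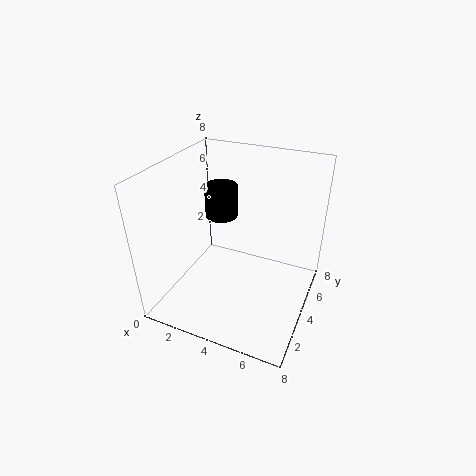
pos_x = 2
pos_y = 6
pos_z = 4
height = 2
color = 'black'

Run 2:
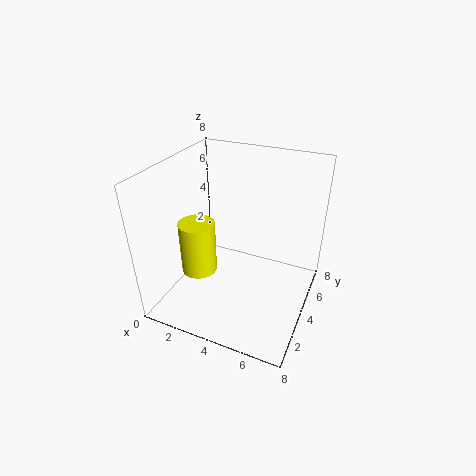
pos_x = 2
pos_y = 3
pos_z = 2
height = 3
color = 'yellow'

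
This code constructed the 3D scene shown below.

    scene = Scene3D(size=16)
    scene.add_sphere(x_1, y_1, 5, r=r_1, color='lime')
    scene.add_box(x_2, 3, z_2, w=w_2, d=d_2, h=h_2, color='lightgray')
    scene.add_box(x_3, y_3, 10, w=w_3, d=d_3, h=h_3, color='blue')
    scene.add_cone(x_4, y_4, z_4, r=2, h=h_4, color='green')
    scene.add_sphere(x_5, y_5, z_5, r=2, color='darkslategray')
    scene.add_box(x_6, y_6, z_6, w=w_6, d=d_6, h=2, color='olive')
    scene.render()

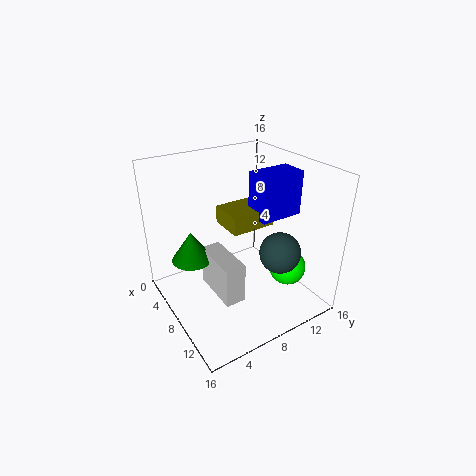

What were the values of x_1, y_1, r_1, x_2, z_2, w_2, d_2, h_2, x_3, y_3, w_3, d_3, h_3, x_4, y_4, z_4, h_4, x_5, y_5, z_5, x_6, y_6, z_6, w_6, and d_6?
x_1 = 12
y_1 = 12
r_1 = 2
x_2 = 9
z_2 = 5
w_2 = 5
d_2 = 2
h_2 = 4
x_3 = 7
y_3 = 10
w_3 = 3
d_3 = 5
h_3 = 5
x_4 = 9
y_4 = 2
z_4 = 8
h_4 = 3
x_5 = 14
y_5 = 9
z_5 = 9
x_6 = 5
y_6 = 7
z_6 = 9
w_6 = 4
d_6 = 5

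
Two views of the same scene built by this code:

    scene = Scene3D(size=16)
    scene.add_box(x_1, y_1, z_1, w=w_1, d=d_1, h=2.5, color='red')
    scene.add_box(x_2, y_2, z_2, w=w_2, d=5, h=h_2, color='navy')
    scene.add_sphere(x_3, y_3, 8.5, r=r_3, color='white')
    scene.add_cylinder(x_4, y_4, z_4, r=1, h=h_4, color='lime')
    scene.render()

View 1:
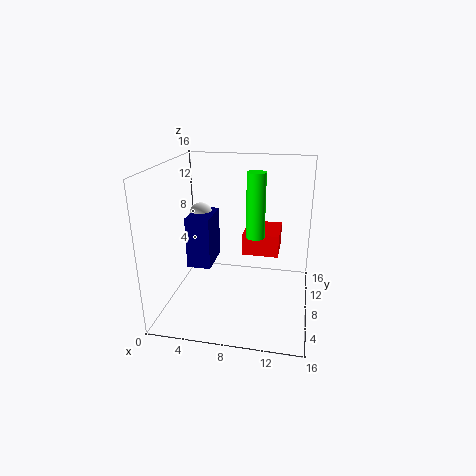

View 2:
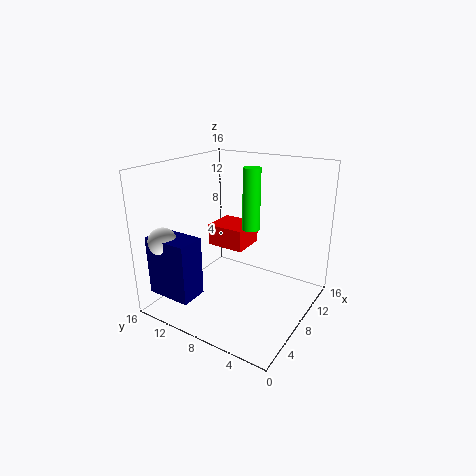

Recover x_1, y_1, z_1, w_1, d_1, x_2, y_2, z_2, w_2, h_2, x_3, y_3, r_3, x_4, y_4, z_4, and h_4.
x_1 = 8.5, y_1 = 8, z_1 = 6, w_1 = 4, d_1 = 4.5, x_2 = 1, y_2 = 10, z_2 = 2.5, w_2 = 3, h_2 = 6.5, x_3 = 2, y_3 = 13.5, r_3 = 1.5, x_4 = 10, y_4 = 7.5, z_4 = 8.5, h_4 = 7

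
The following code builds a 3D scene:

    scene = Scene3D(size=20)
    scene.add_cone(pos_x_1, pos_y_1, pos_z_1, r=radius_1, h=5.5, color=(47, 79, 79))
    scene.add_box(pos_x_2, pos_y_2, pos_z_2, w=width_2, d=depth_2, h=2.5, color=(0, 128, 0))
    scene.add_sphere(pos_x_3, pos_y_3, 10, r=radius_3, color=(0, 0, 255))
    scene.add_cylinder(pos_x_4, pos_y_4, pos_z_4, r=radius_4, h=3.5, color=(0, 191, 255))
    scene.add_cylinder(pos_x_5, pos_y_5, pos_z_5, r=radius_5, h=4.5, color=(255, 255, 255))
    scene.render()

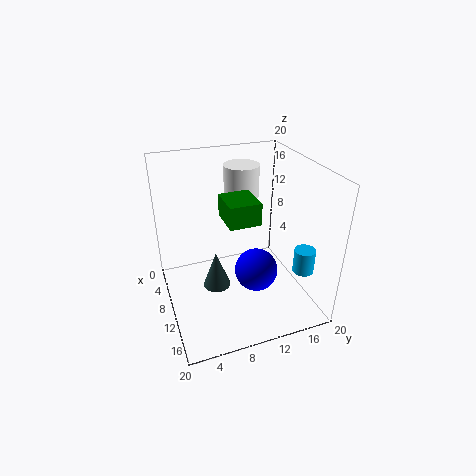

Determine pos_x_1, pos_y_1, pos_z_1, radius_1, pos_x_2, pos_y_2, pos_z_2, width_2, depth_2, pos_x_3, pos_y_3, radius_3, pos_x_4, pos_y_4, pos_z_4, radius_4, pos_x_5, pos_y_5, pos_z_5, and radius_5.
pos_x_1 = 9; pos_y_1 = 7; pos_z_1 = 2; radius_1 = 2; pos_x_2 = 14.5; pos_y_2 = 6; pos_z_2 = 16.5; width_2 = 4; depth_2 = 3.5; pos_x_3 = 17.5; pos_y_3 = 9.5; radius_3 = 2.5; pos_x_4 = 14; pos_y_4 = 18.5; pos_z_4 = 5; radius_4 = 1.5; pos_x_5 = 6; pos_y_5 = 12; pos_z_5 = 14.5; radius_5 = 2.5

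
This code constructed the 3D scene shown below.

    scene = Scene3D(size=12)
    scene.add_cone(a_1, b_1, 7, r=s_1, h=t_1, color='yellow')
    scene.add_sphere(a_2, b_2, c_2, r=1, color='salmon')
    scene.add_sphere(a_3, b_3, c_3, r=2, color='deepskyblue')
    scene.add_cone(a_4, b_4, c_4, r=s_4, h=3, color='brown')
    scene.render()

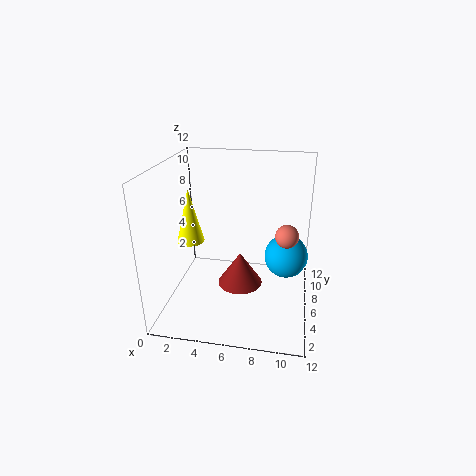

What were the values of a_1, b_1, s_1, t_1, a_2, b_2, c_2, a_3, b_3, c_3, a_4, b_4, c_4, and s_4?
a_1 = 3; b_1 = 3; s_1 = 1; t_1 = 4; a_2 = 10; b_2 = 7; c_2 = 6; a_3 = 10; b_3 = 9; c_3 = 3; a_4 = 6; b_4 = 7; c_4 = 1; s_4 = 2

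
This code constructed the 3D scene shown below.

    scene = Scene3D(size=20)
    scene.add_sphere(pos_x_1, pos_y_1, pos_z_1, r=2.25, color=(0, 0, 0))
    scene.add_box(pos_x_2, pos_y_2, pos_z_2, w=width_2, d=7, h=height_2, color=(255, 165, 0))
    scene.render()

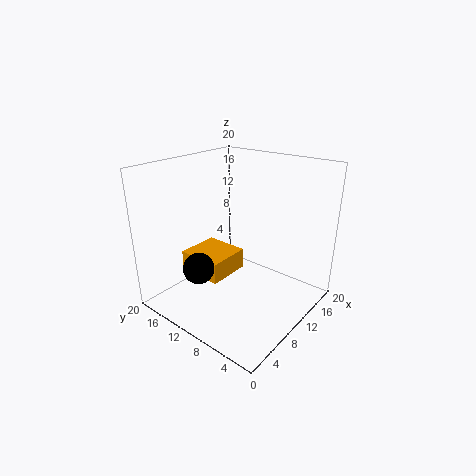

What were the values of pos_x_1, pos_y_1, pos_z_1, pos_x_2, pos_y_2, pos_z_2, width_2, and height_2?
pos_x_1 = 6.25; pos_y_1 = 14.25; pos_z_1 = 5.25; pos_x_2 = 8.25; pos_y_2 = 13; pos_z_2 = 2; width_2 = 6.75; height_2 = 3.25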